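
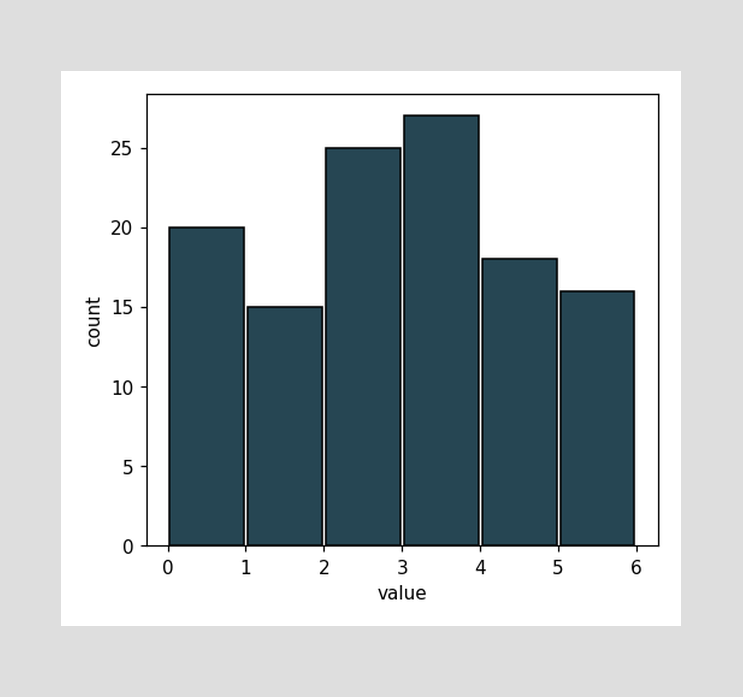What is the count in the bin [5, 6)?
16

The [5, 6) bin has height 16.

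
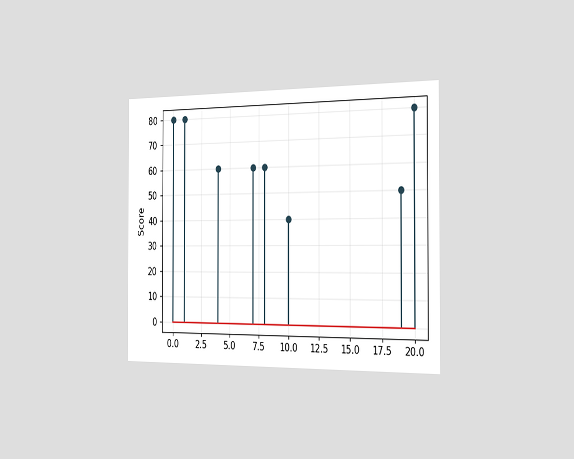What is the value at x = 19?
The chart is viewed slightly from the right. The stem at x=19 reaches 50.

50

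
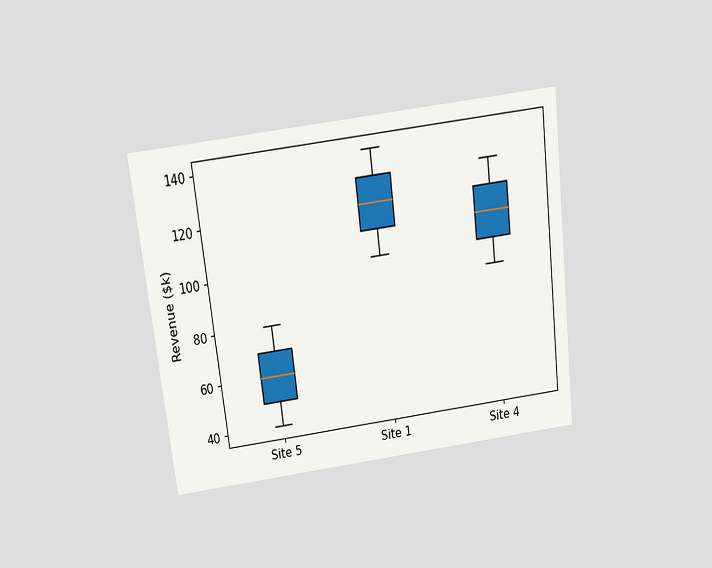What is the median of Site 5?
$60k

The chart is tilted about 7° counter-clockwise and viewed slightly from above. The median line in the Site 5 box sits at $60k.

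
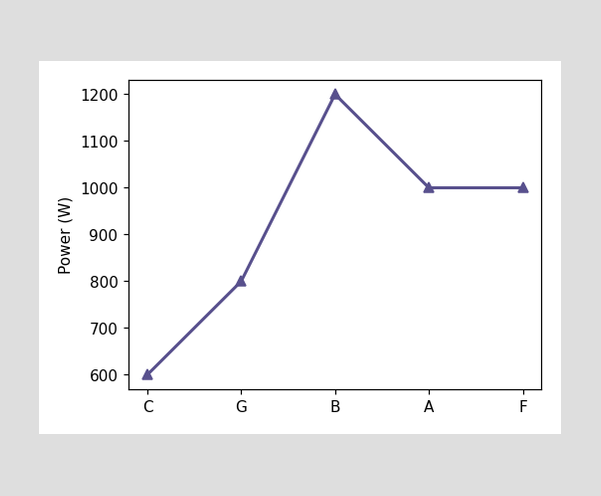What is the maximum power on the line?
1200W

The highest point is at B, and reading across to the y-axis gives 1200W.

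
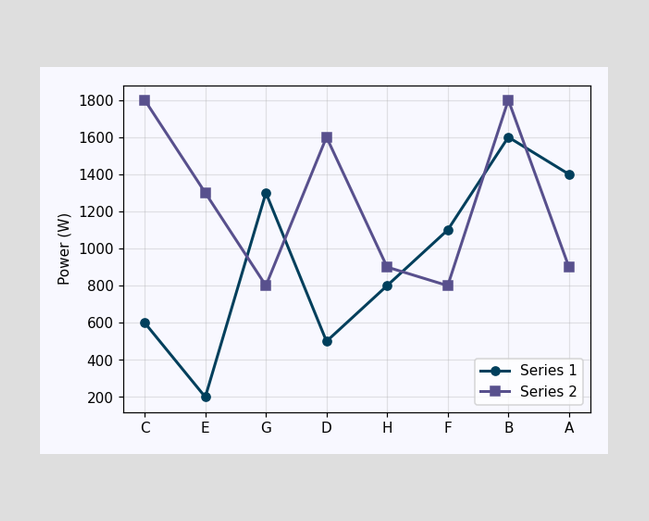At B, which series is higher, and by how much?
At B, Series 2 sits above the other line by 200W.

Series 2, by 200W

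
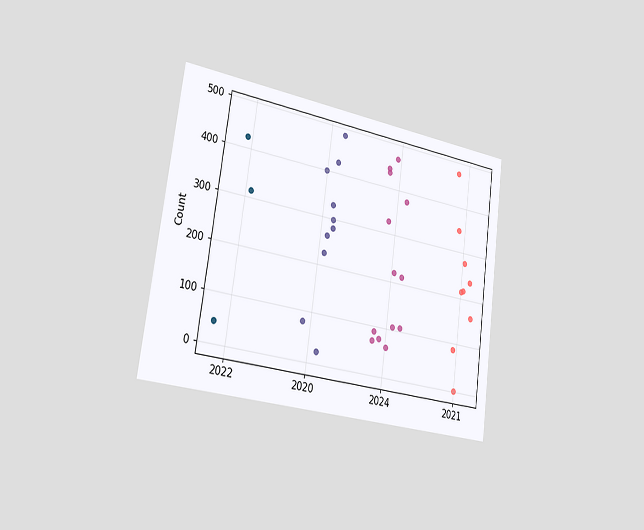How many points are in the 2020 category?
The chart is tilted about 8° clockwise and viewed slightly from the left. Counting the markers in the 2020 column gives 10.

10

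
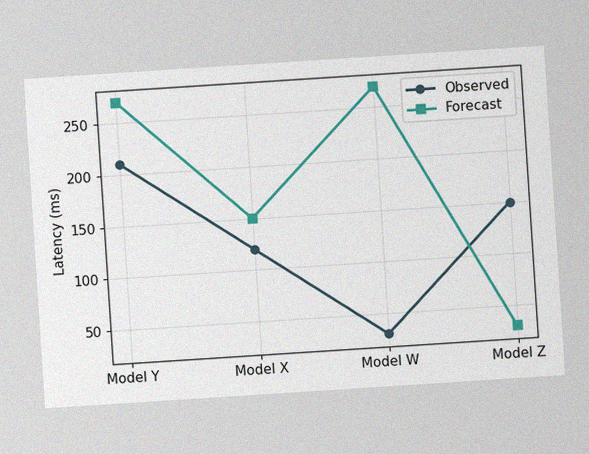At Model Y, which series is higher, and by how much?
Forecast, by 60ms

The chart is tilted about 4° counter-clockwise, with some photo noise. At Model Y, Forecast sits above the other line by 60ms.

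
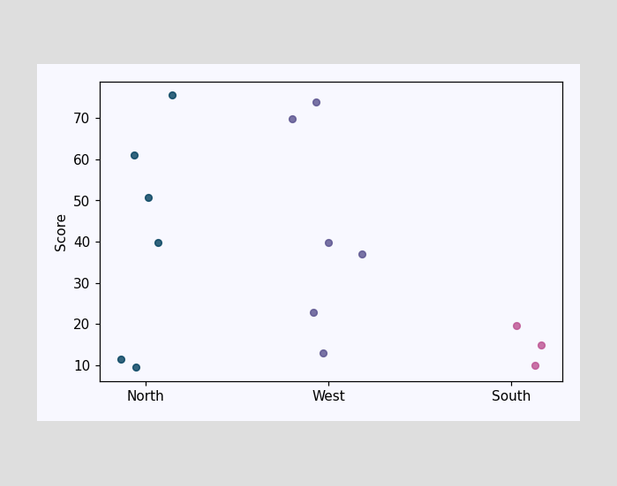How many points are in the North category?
Counting the markers in the North column gives 6.

6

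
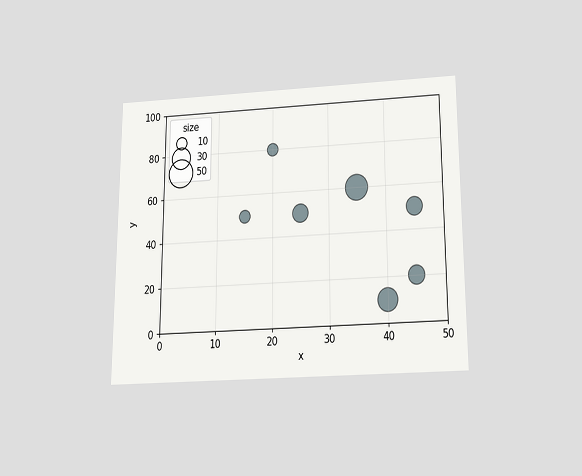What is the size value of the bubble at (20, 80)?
10

The chart is viewed slightly from below. Matching the bubble at (20, 80) against the size legend gives 10.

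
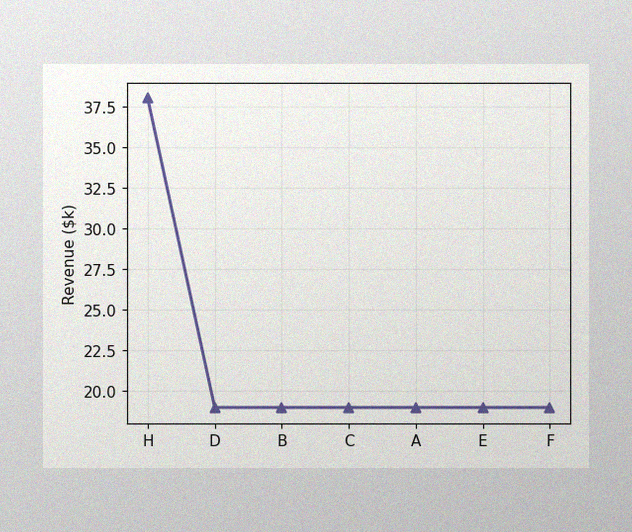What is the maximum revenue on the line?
$38k

The image has some photo noise and uneven lighting. The highest point is at H, and reading across to the y-axis gives $38k.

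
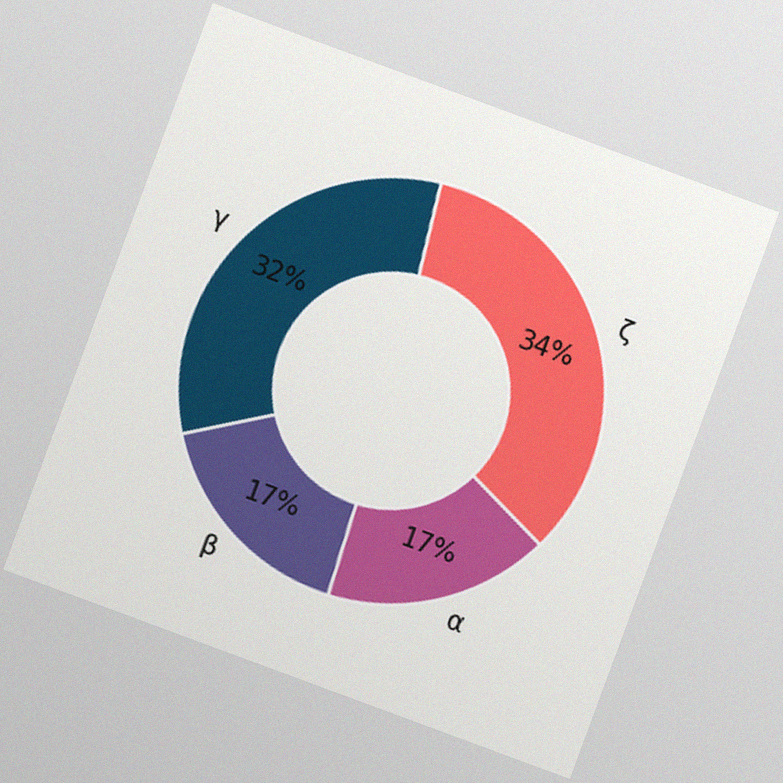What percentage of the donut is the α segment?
17%

The chart is tilted about 20° clockwise, with some photo noise. The α segment takes up 17% of the ring.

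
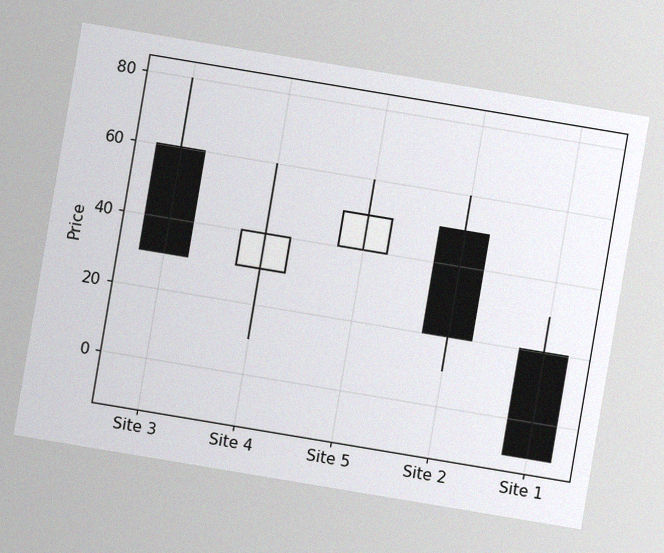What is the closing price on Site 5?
50

The chart is tilted about 9° clockwise, with some photo noise. The Site 5 candle closes at 50.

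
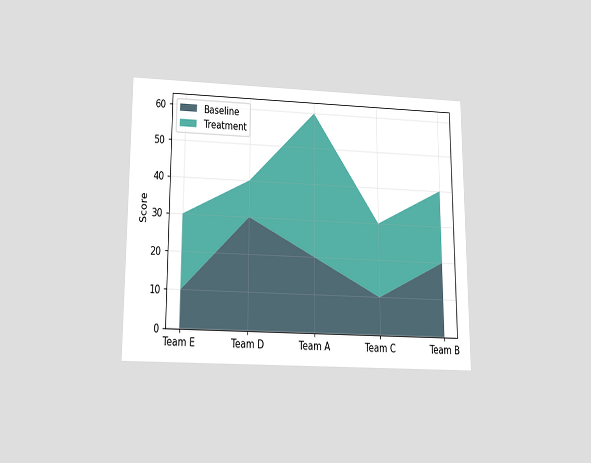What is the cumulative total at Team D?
40

The chart is viewed slightly from below. The stacked total at Team D reaches 40.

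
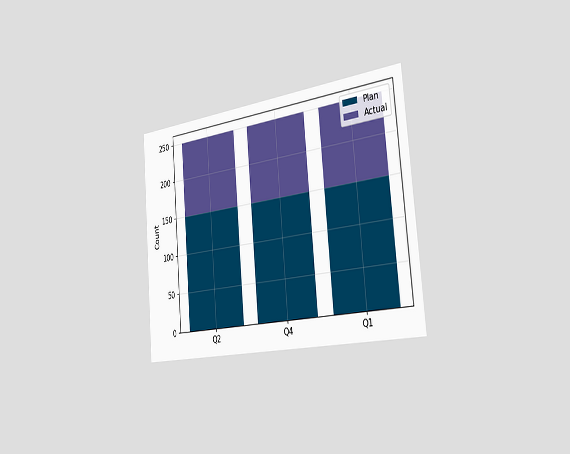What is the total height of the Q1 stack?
250

The chart is tilted about 5° counter-clockwise and viewed slightly from the right. The Q1 stack's top reaches 250 on the y-axis.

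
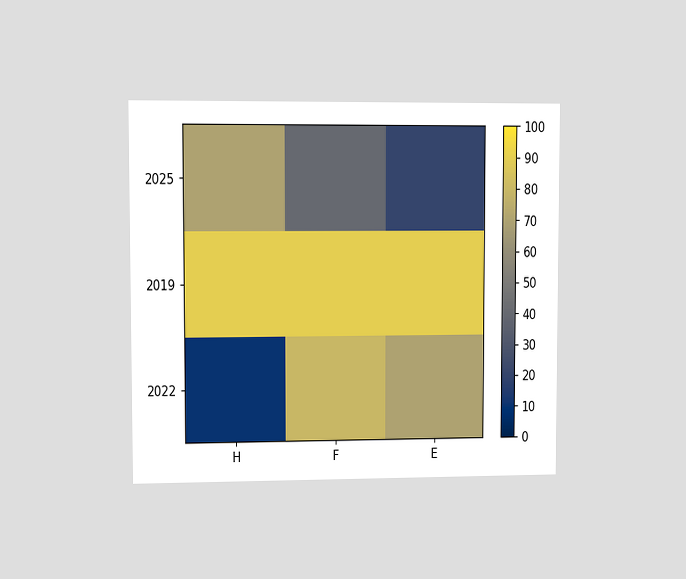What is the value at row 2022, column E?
The chart is viewed at a slight angle. Matching cell (2022, E) against the colorbar gives 70.

70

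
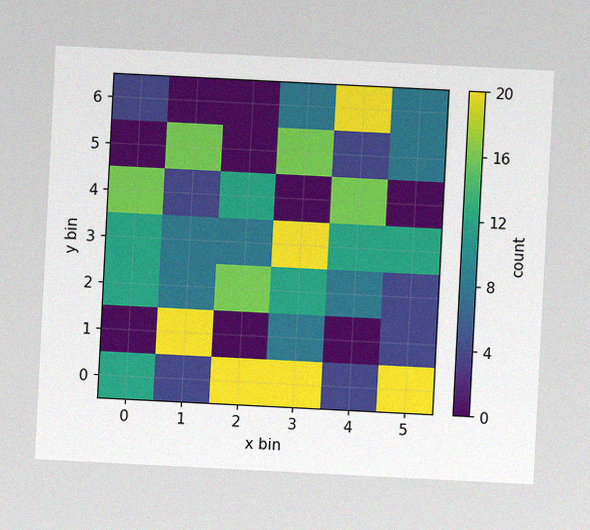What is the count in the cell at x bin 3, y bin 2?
The chart is tilted about 3° clockwise, with some photo noise. Matching the cell (3, 2) against the colorbar gives 12.

12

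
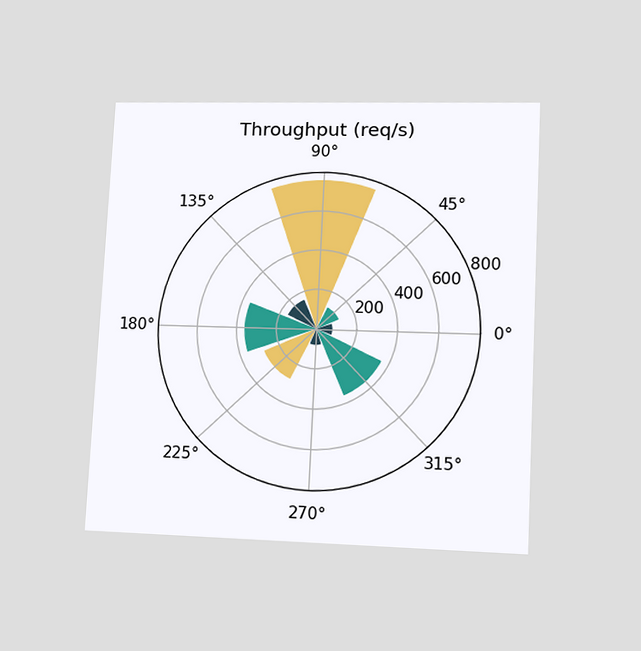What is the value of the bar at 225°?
280req/s

The chart is tilted about 3° clockwise and viewed at a slight angle. The bar at 225° reaches 280req/s on the radial axis.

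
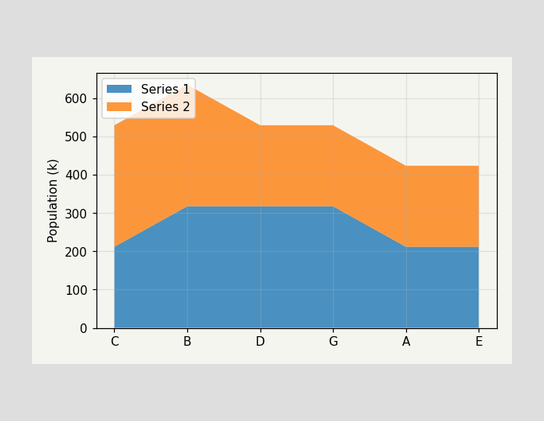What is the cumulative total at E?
424k

The stacked total at E reaches 424k.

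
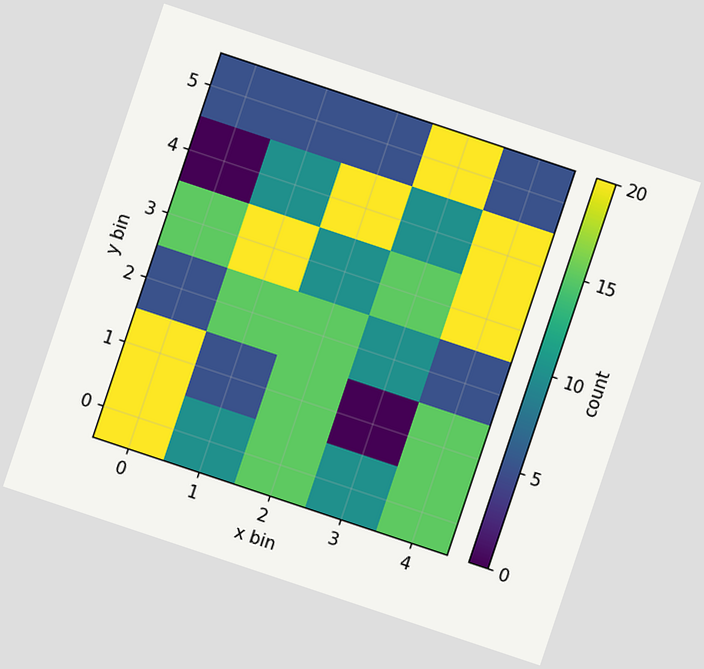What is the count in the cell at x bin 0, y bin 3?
15

The chart is tilted about 18° clockwise. Matching the cell (0, 3) against the colorbar gives 15.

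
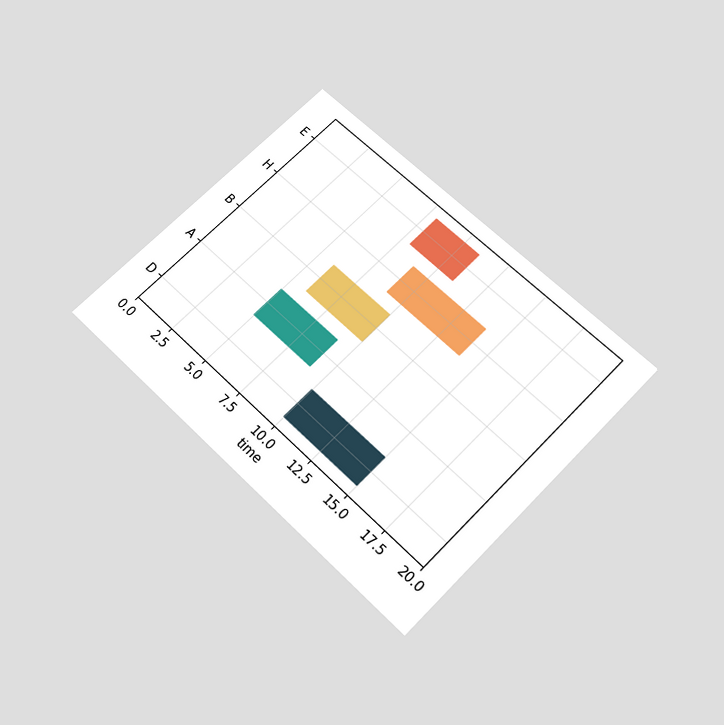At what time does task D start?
The chart is tilted about 44° clockwise and viewed slightly from below. The D bar begins at t=10.

10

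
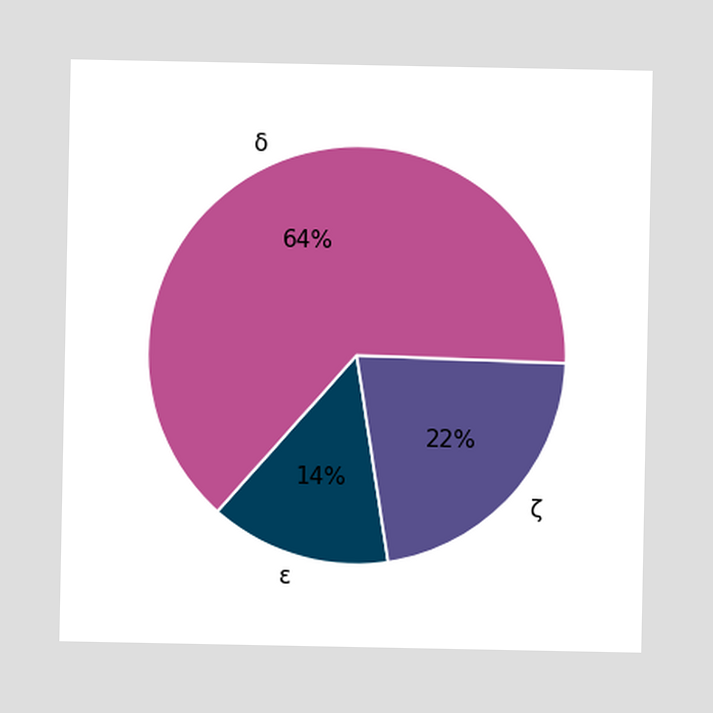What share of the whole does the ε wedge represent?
The ε slice takes up 14% of the pie.

14%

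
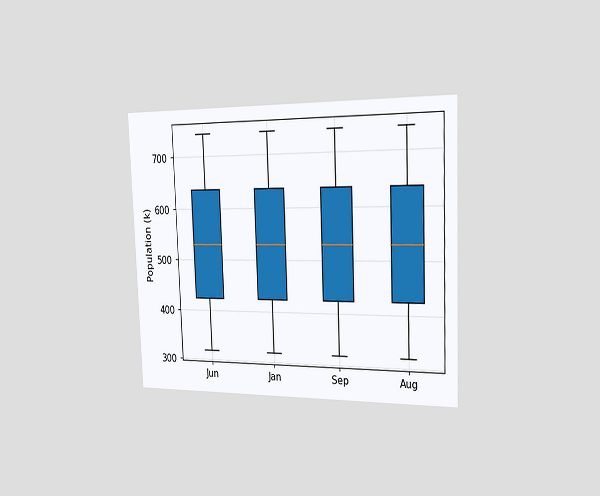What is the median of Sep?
530k

The chart is tilted about 2° counter-clockwise and viewed slightly from the right. The median line in the Sep box sits at 530k.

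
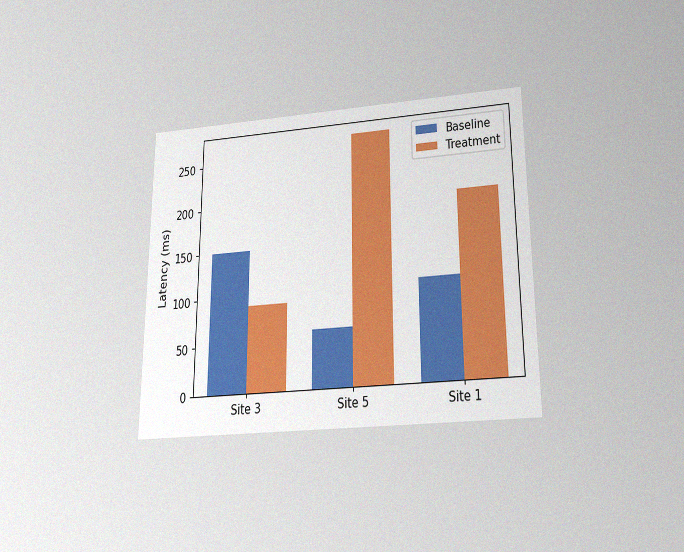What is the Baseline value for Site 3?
150ms

The chart is viewed slightly from below, with some photo noise. The Baseline bar at Site 3 reaches 150ms on the y-axis.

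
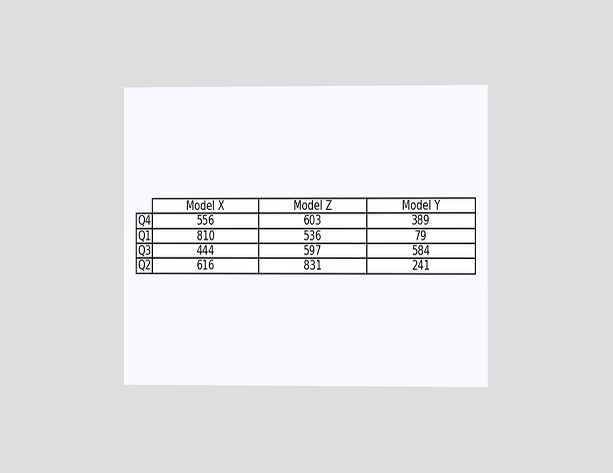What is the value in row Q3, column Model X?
444

The chart is viewed slightly from the right. The (Q3, Model X) cell reads 444.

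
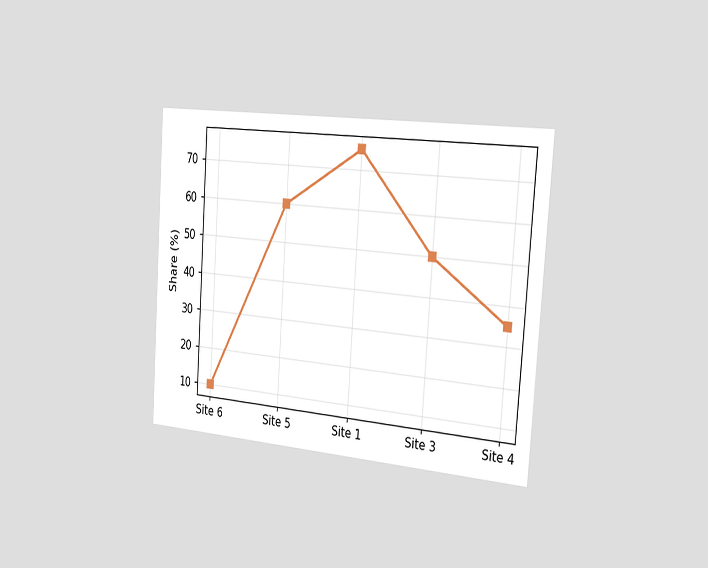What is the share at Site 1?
The chart is tilted about 4° clockwise and viewed slightly from the right. At Site 1, the line is at 75%.

75%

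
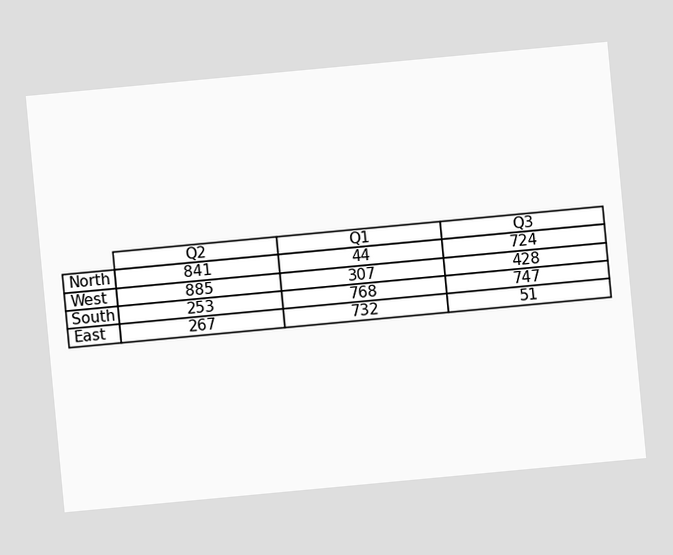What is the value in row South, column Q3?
The chart is tilted about 5° counter-clockwise. The (South, Q3) cell reads 747.

747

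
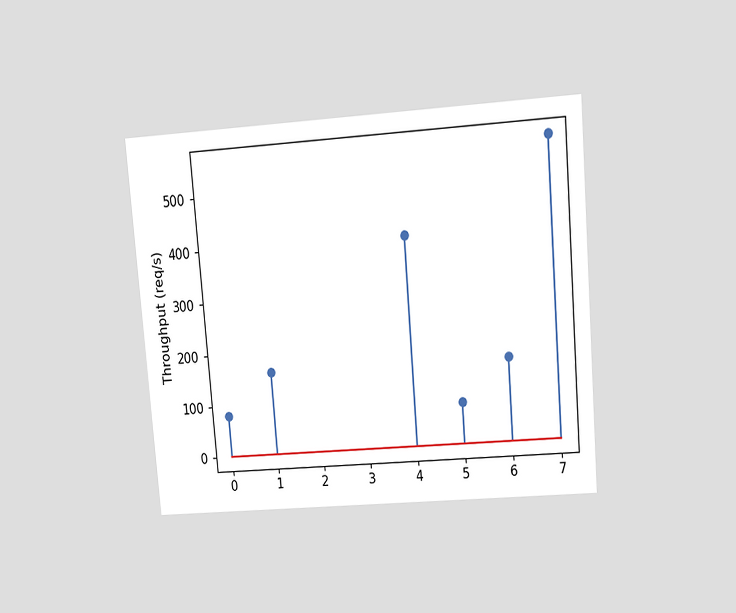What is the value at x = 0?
The chart is tilted about 5° counter-clockwise and viewed at a slight angle. The stem at x=0 reaches 80req/s.

80req/s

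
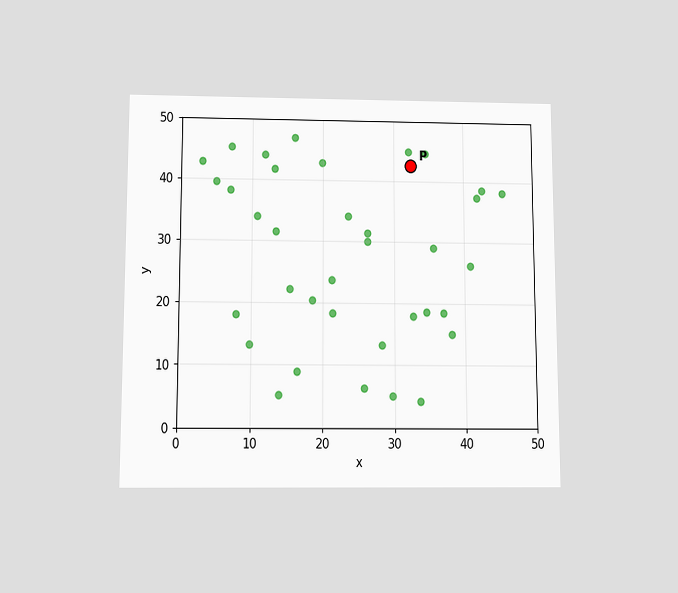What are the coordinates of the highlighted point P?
(32.5, 42.5)

The chart is viewed slightly from below. Following the gridlines from P to each axis, P sits at (32.5, 42.5).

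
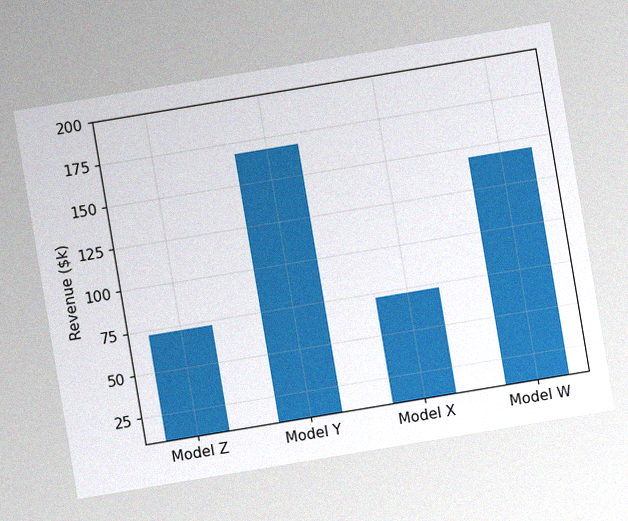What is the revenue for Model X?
The chart is tilted about 9° counter-clockwise, with some photo noise. Reading along the chart's y-axis, the Model X bar reaches $72k.

$72k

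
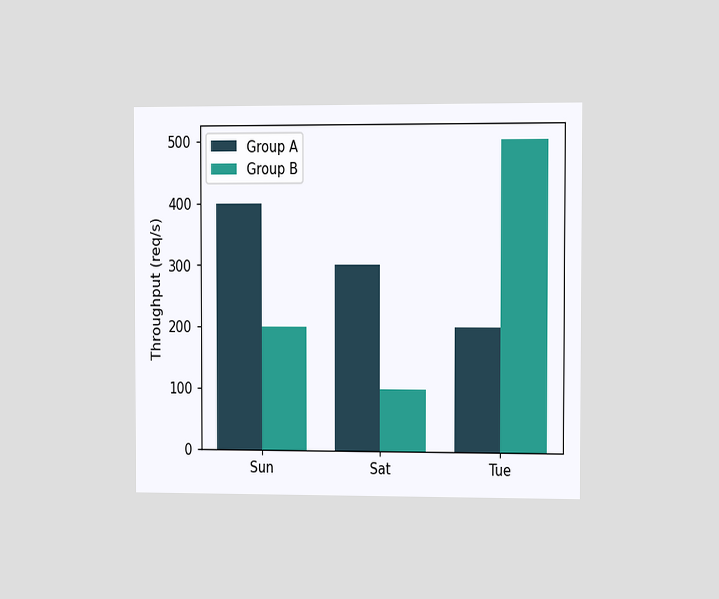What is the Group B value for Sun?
The chart is viewed slightly from the right. The Group B bar at Sun reaches 200req/s on the y-axis.

200req/s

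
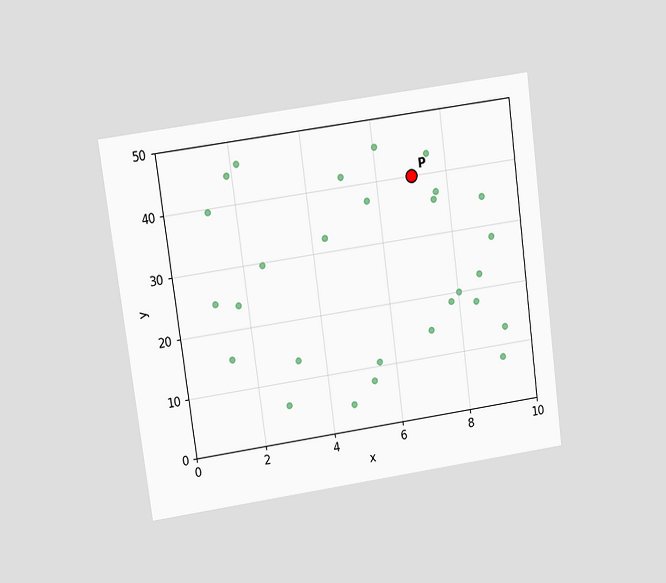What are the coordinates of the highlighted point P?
The chart is tilted about 8° counter-clockwise and viewed at a slight angle. Following the gridlines from P to each axis, P sits at (7, 40).

(7, 40)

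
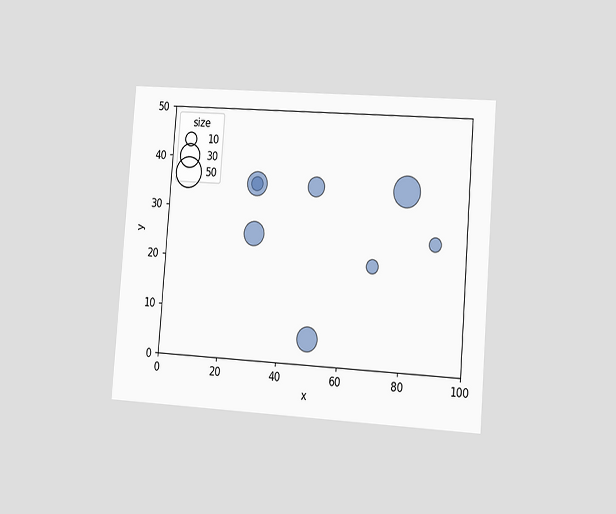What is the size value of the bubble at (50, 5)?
30

The chart is tilted about 4° clockwise and viewed slightly from the right. Matching the bubble at (50, 5) against the size legend gives 30.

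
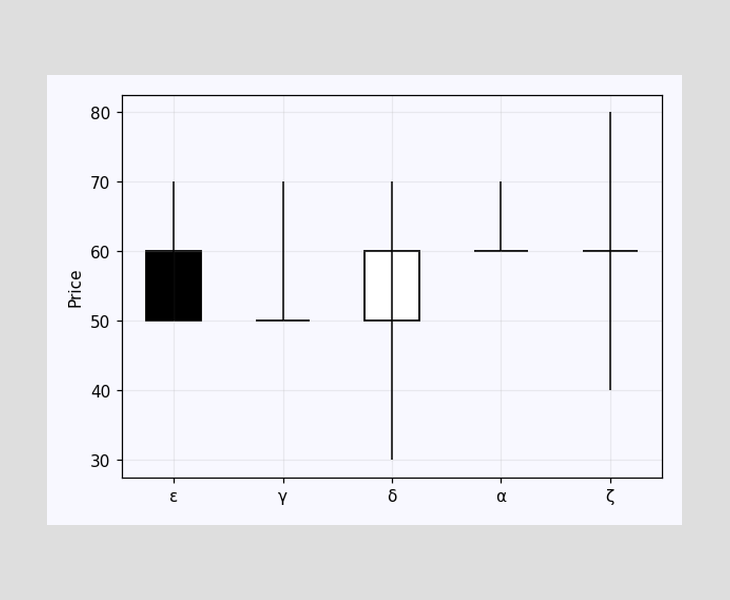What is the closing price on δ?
The δ candle closes at 60.

60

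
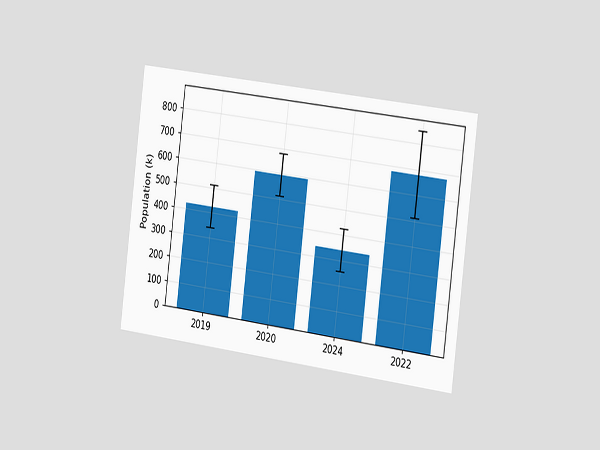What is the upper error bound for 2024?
425k

The chart is tilted about 7° clockwise and viewed slightly from the right. The 2024 bar's upper whisker reaches 425k.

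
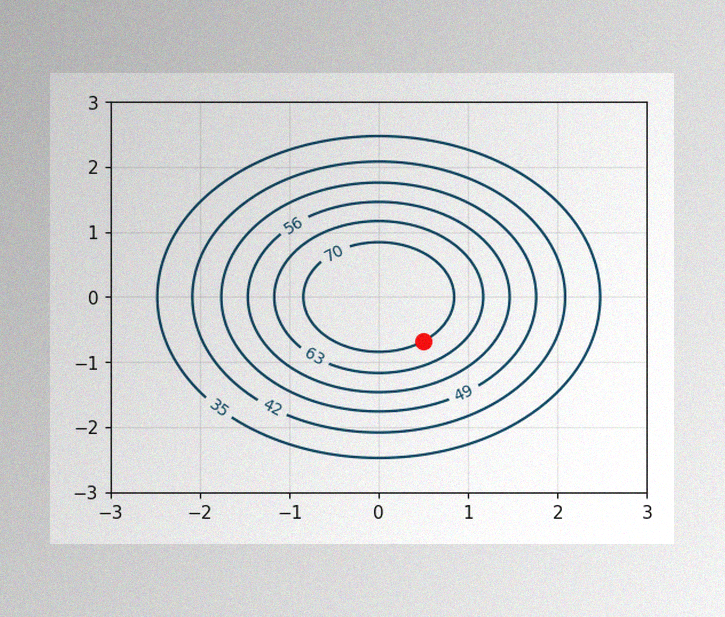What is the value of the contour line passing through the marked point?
The image has some photo noise and uneven lighting. The marked point sits on the contour labelled 70.

70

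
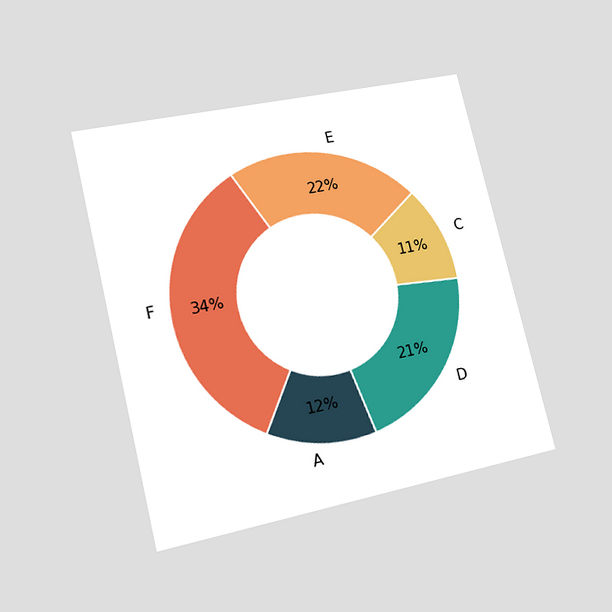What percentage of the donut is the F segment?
The chart is tilted about 13° counter-clockwise and viewed at a slight angle. The F segment takes up 34% of the ring.

34%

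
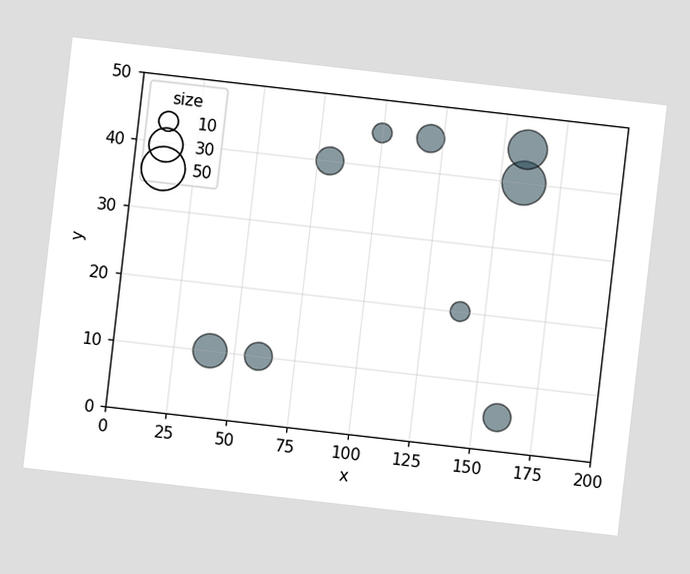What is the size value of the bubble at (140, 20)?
10

The chart is tilted about 7° clockwise. Matching the bubble at (140, 20) against the size legend gives 10.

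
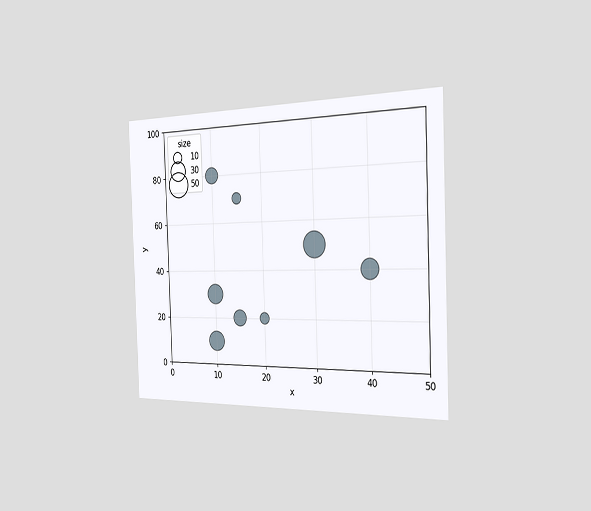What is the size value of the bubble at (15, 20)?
The chart is tilted about 2° counter-clockwise and viewed slightly from the right. Matching the bubble at (15, 20) against the size legend gives 20.

20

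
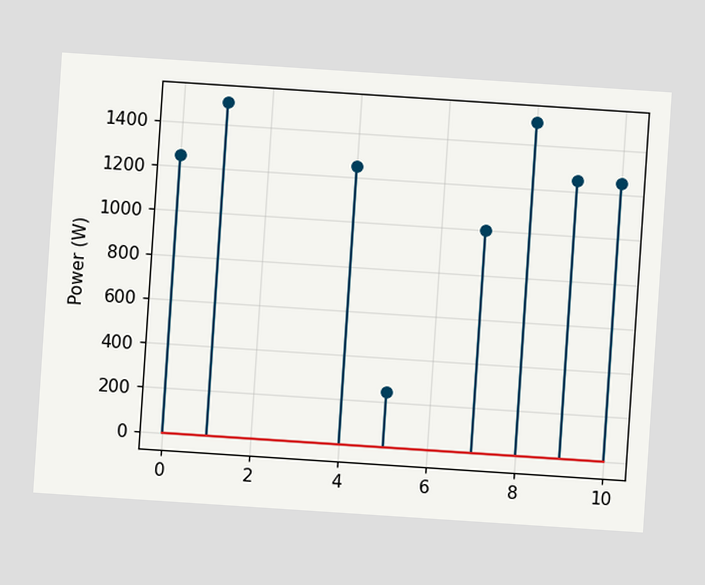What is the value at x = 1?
The chart is tilted about 4° clockwise. The stem at x=1 reaches 1500W.

1500W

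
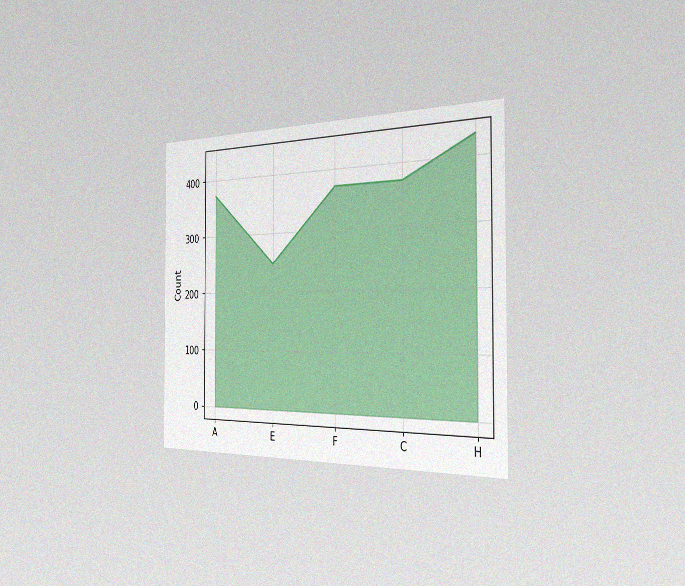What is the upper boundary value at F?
The chart is viewed slightly from the right, with some photo noise. At F the upper boundary is at 372.

372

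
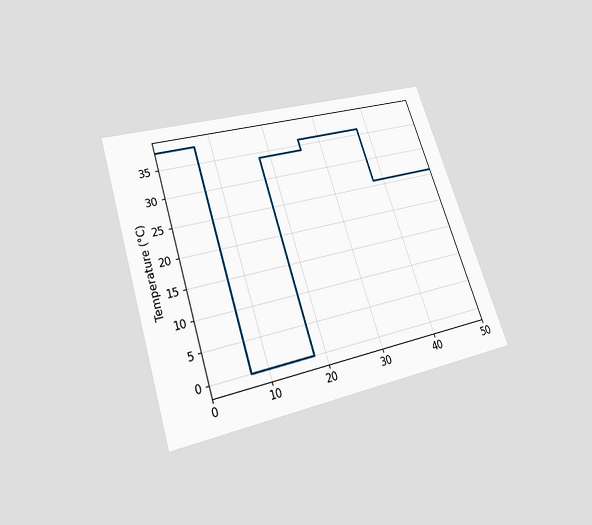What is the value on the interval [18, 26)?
The chart is tilted about 18° counter-clockwise and viewed slightly from below. On [18, 26) the step sits at 34°C.

34°C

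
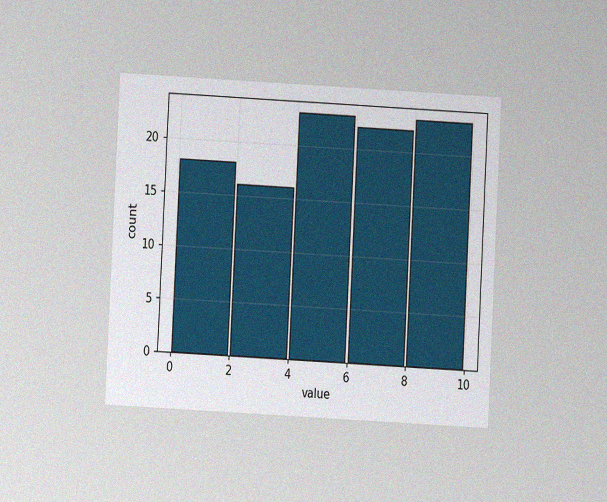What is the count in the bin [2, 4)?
The chart is tilted about 3° clockwise and viewed at a slight angle, with some photo noise. The [2, 4) bin has height 16.

16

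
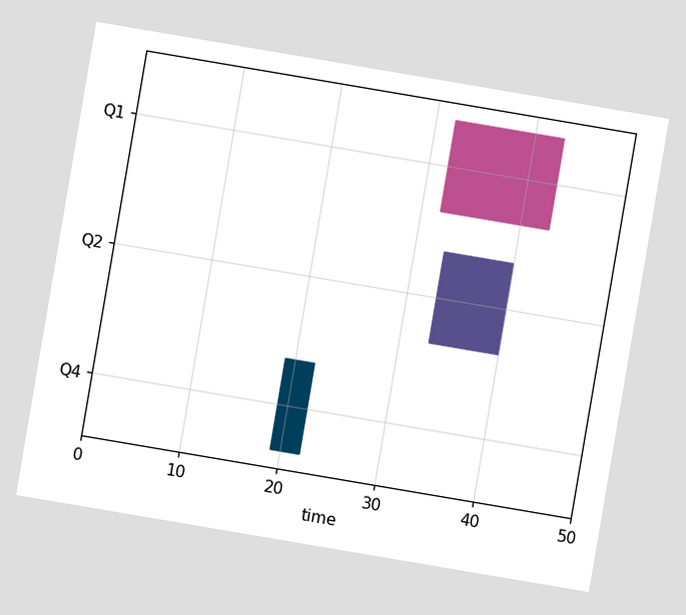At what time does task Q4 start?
The chart is tilted about 10° clockwise. The Q4 bar begins at t=19.

19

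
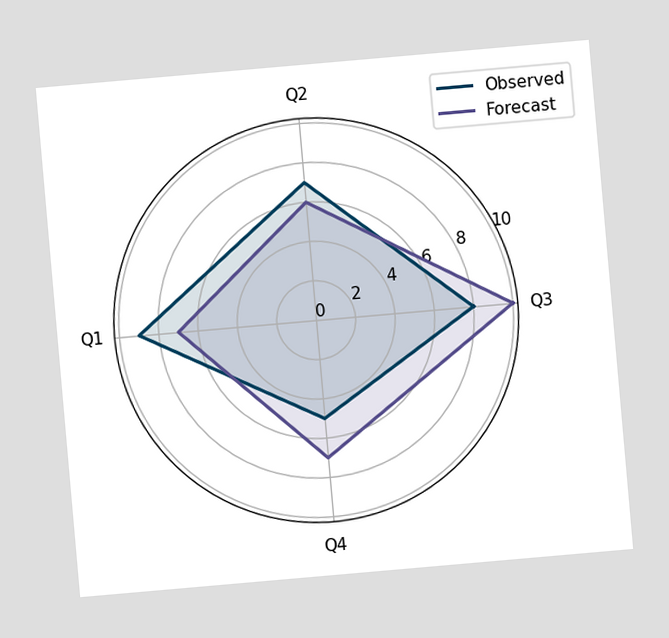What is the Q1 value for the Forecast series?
7

The chart is tilted about 5° counter-clockwise. On the Q1 axis, Forecast reaches 7.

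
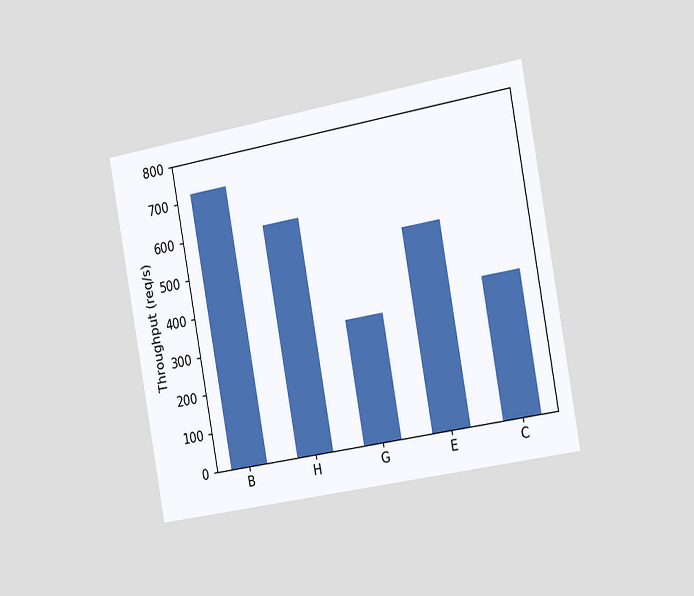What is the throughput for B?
720req/s

The chart is tilted about 10° counter-clockwise and viewed slightly from the right. Reading along the chart's y-axis, the B bar reaches 720req/s.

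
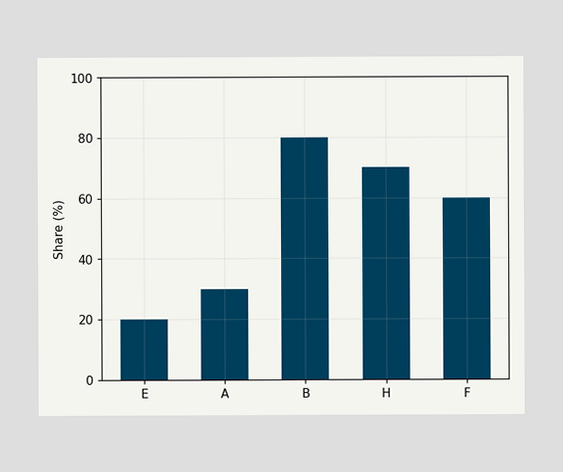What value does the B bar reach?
80%

Reading along the chart's y-axis, the B bar reaches 80%.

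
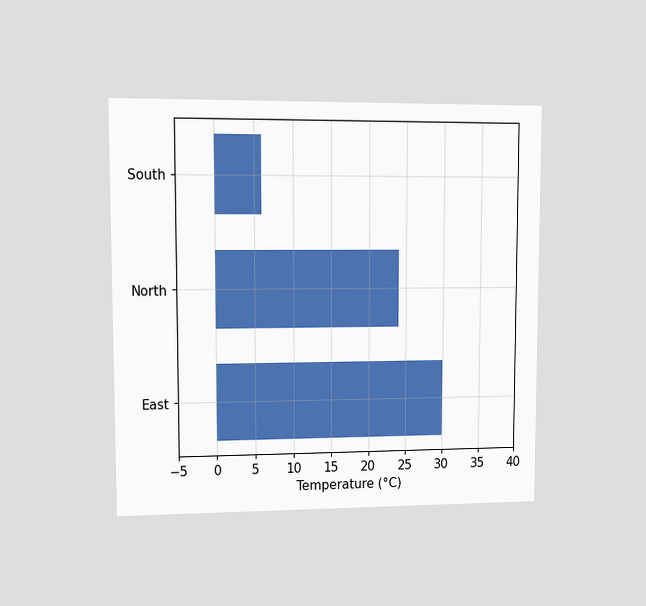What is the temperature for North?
24°C

The chart is viewed at a slight angle. Reading along the chart's x-axis, the North bar reaches 24°C.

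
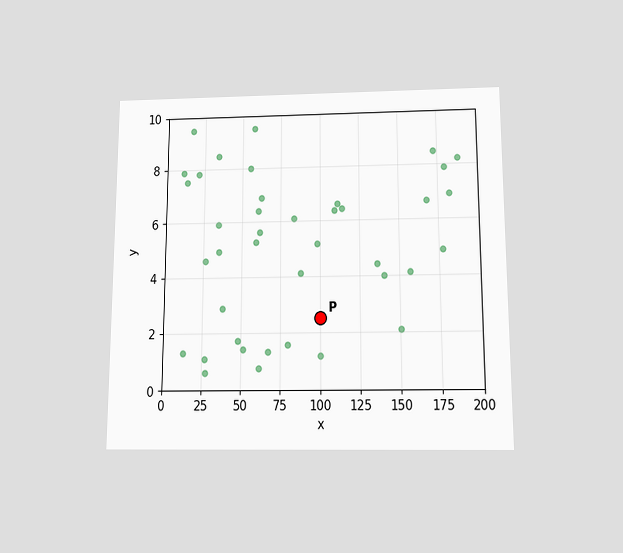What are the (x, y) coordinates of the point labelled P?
(100, 2.5)

The chart is viewed slightly from below. Following the gridlines from P to each axis, P sits at (100, 2.5).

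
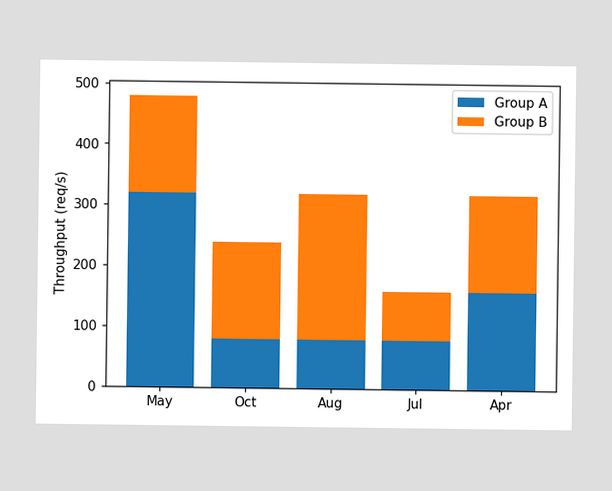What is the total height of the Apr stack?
320req/s

The Apr stack's top reaches 320req/s on the y-axis.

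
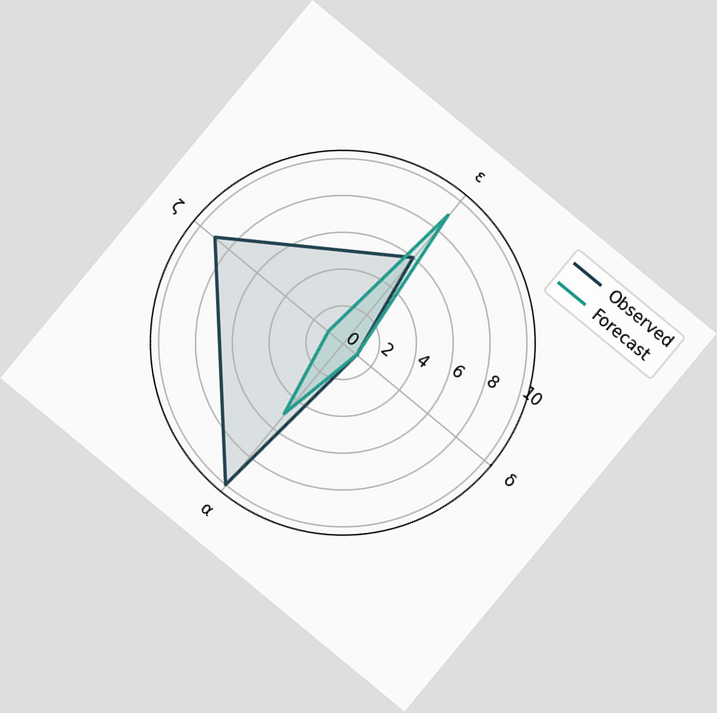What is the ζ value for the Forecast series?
1

The chart is tilted about 40° clockwise. On the ζ axis, Forecast reaches 1.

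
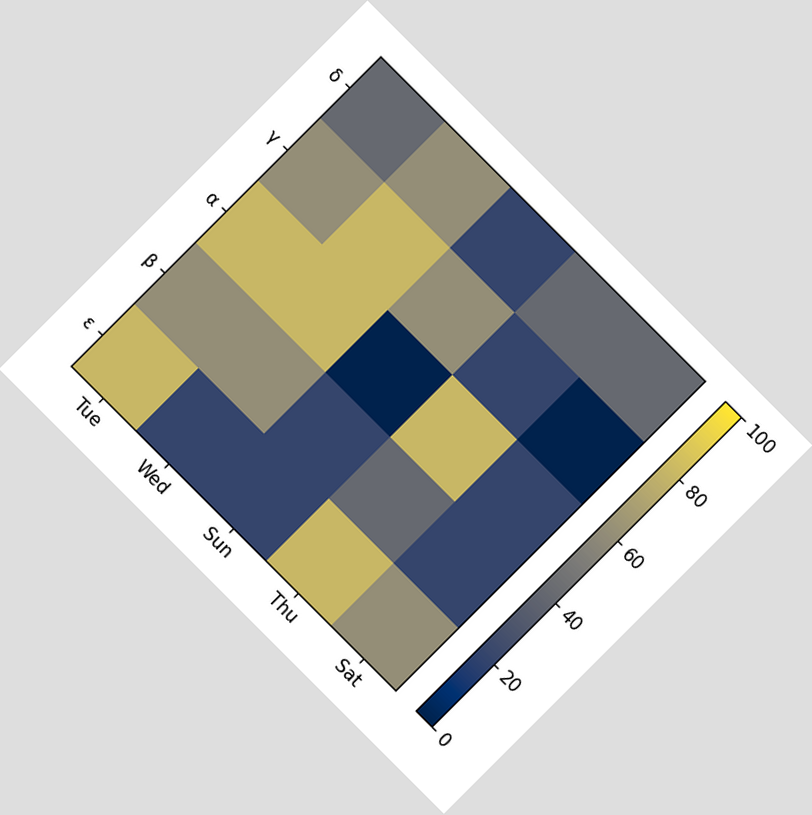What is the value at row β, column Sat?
The chart is tilted about 45° clockwise. Matching cell (β, Sat) against the colorbar gives 20.

20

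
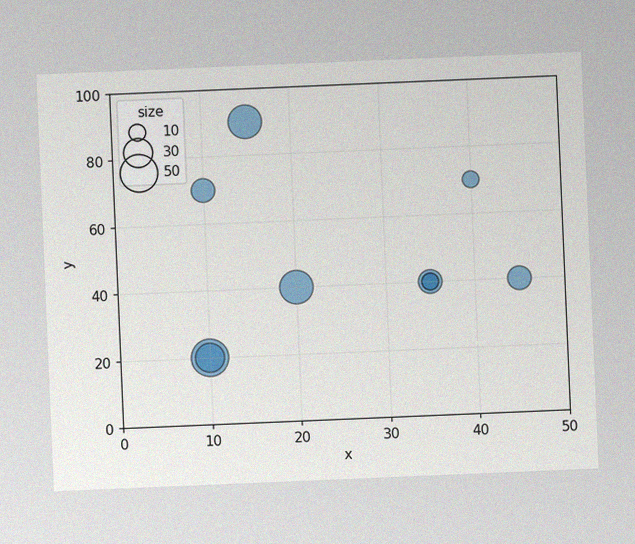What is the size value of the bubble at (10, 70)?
The chart is tilted about 2° counter-clockwise, with some photo noise. Matching the bubble at (10, 70) against the size legend gives 20.

20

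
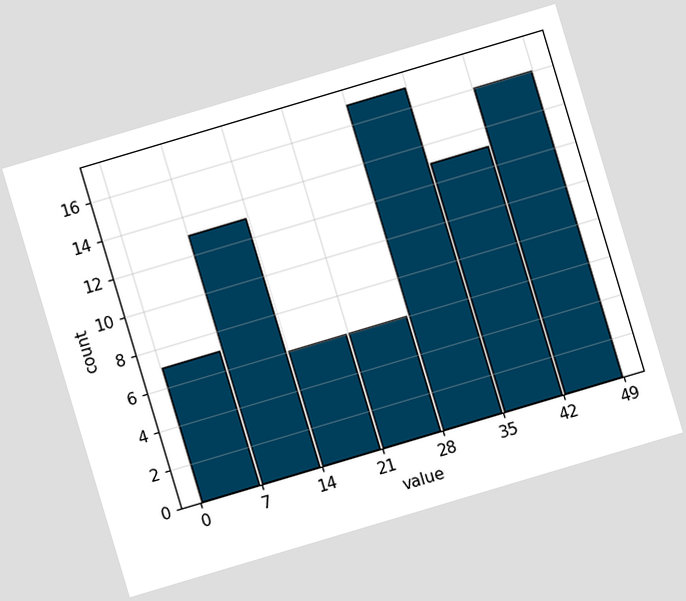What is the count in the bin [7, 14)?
13

The chart is tilted about 17° counter-clockwise. The [7, 14) bin has height 13.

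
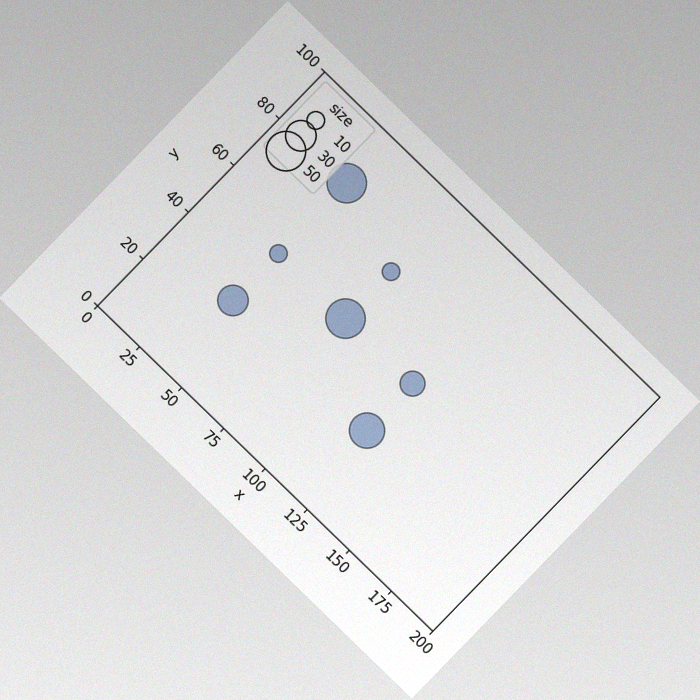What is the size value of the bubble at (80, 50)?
The chart is tilted about 44° clockwise, with some photo noise. Matching the bubble at (80, 50) against the size legend gives 50.

50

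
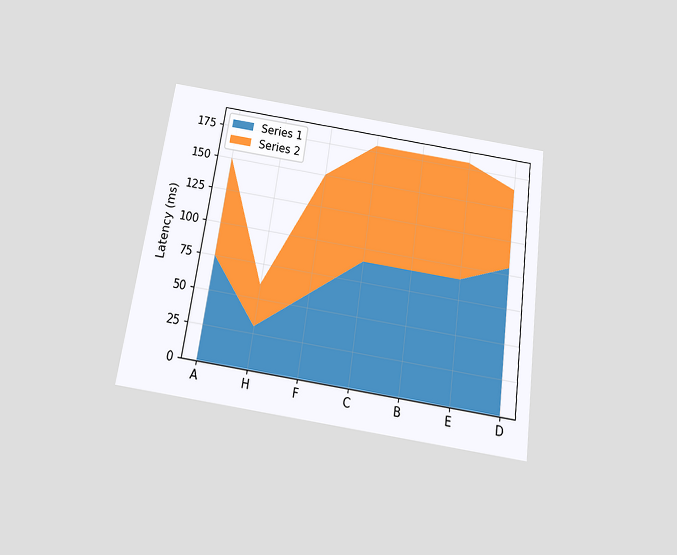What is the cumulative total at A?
150ms

The chart is tilted about 8° clockwise and viewed slightly from below. The stacked total at A reaches 150ms.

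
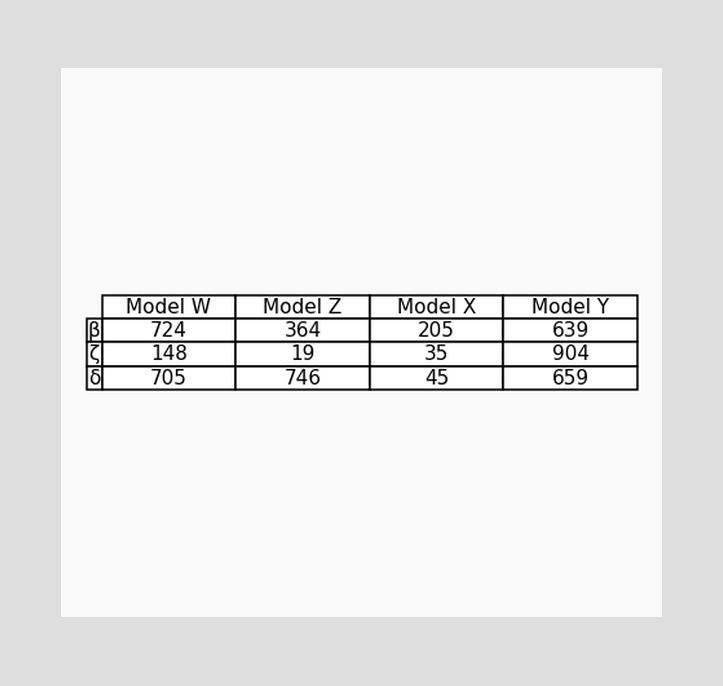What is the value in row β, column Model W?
The (β, Model W) cell reads 724.

724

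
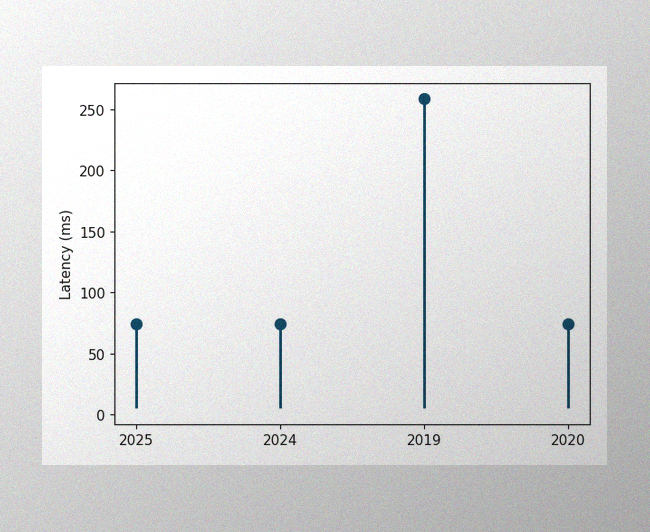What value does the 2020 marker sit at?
The image has some photo noise and uneven lighting. The 2020 marker sits at 74ms.

74ms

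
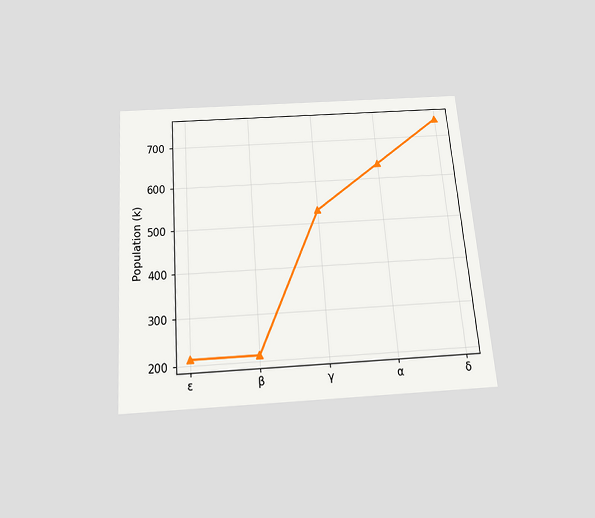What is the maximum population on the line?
The chart is tilted about 4° counter-clockwise and viewed slightly from below. The highest point is at δ, and reading across to the y-axis gives 742k.

742k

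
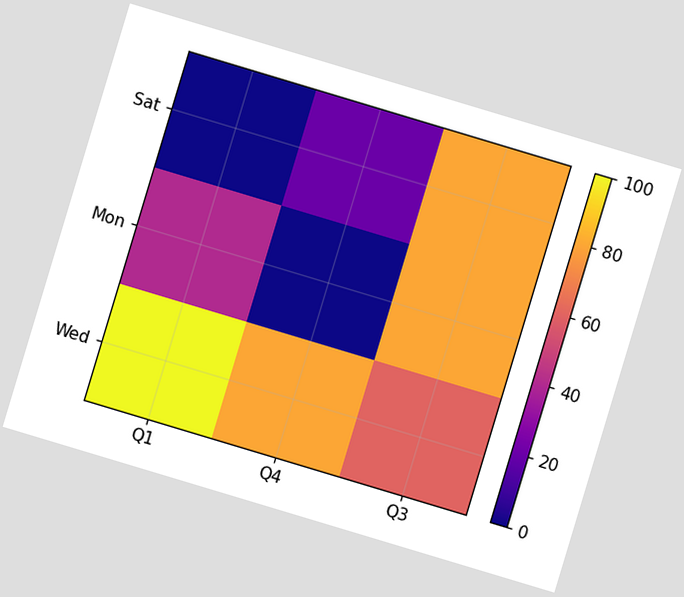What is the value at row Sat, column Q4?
The chart is tilted about 17° clockwise. Matching cell (Sat, Q4) against the colorbar gives 20.

20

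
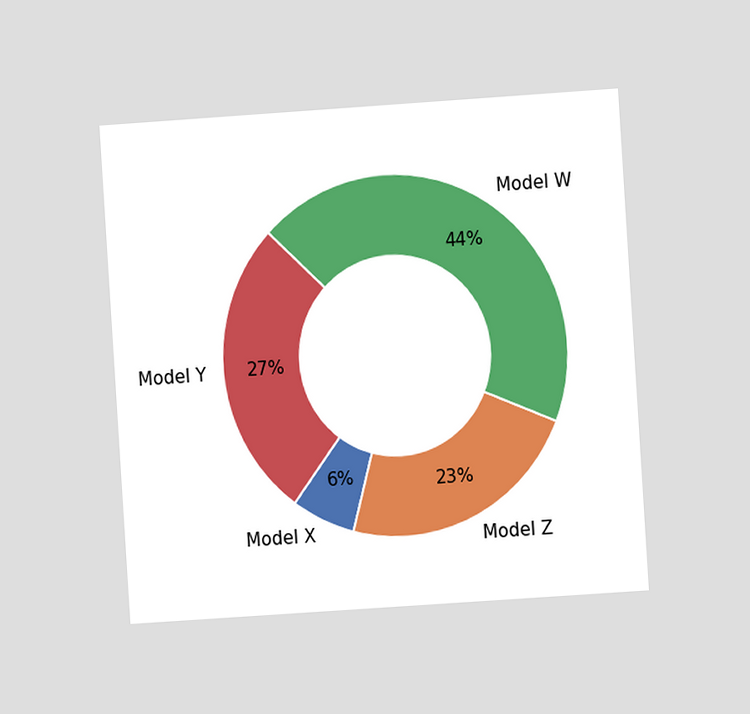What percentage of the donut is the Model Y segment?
27%

The chart is tilted about 4° counter-clockwise and viewed at a slight angle. The Model Y segment takes up 27% of the ring.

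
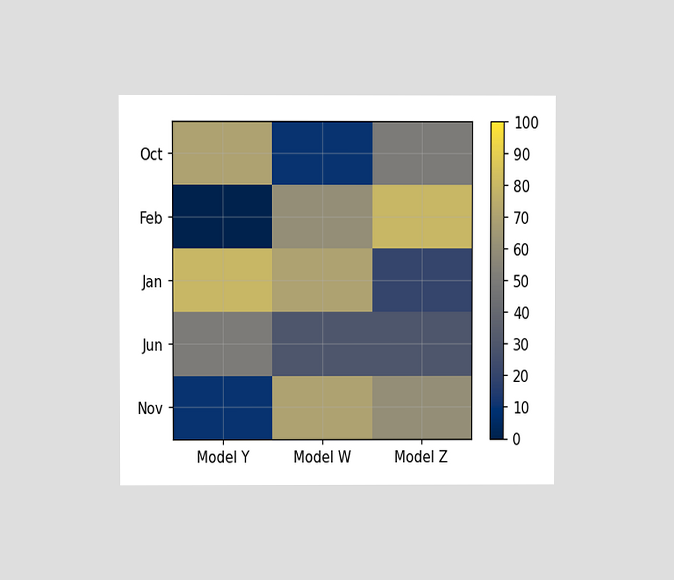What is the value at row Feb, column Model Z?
80

The chart is viewed at a slight angle. Matching cell (Feb, Model Z) against the colorbar gives 80.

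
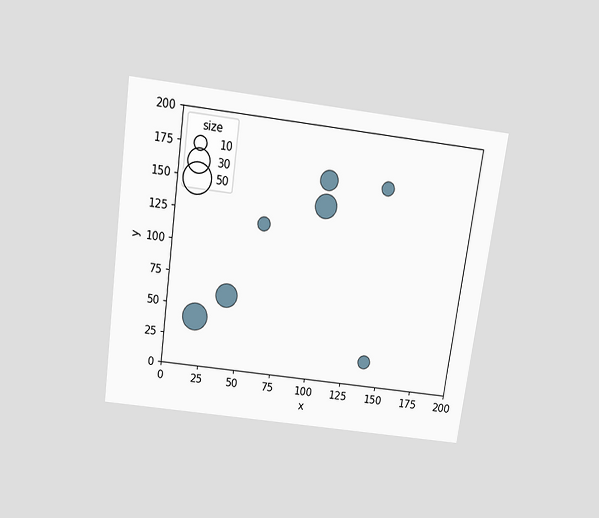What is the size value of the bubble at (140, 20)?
The chart is tilted about 8° clockwise and viewed slightly from above. Matching the bubble at (140, 20) against the size legend gives 10.

10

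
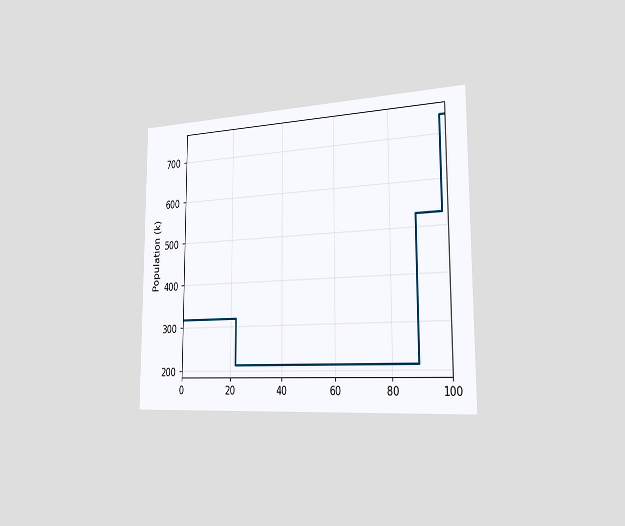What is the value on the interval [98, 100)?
742k

The chart is viewed slightly from the right. On [98, 100) the step sits at 742k.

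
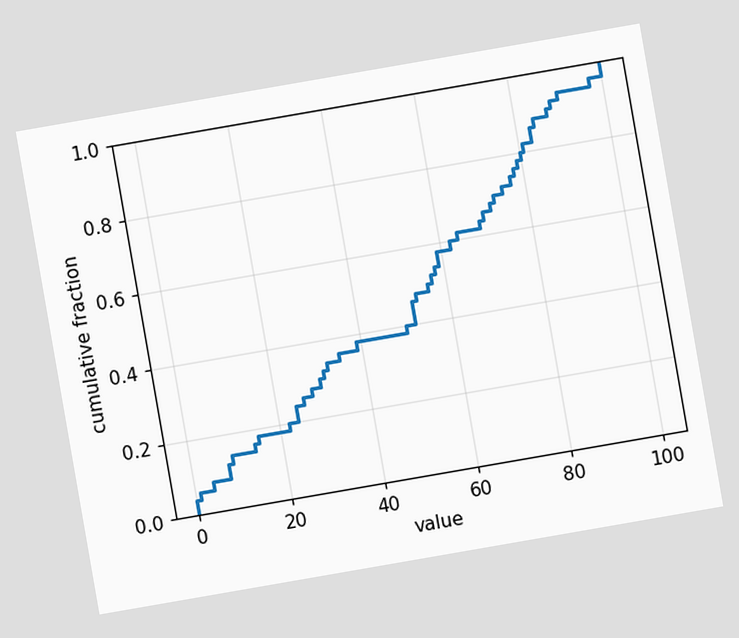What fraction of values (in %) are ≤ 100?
The chart is tilted about 10° counter-clockwise. At x=100 the ECDF step is at 100%.

100%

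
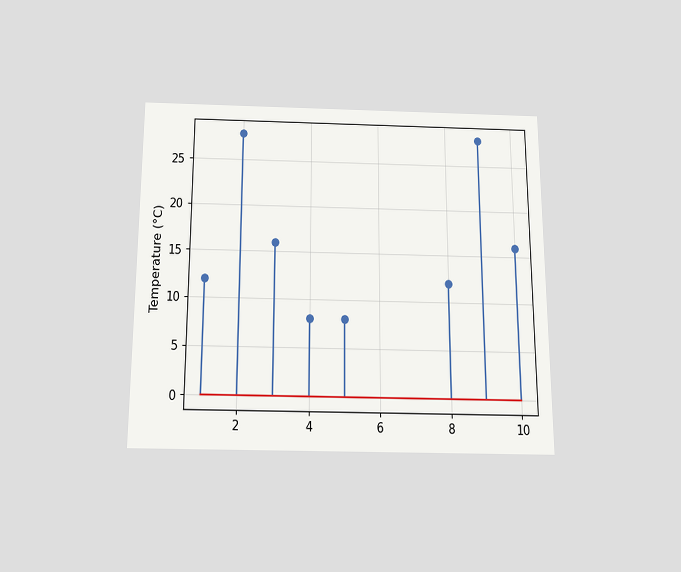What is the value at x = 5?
The chart is viewed slightly from below. The stem at x=5 reaches 8°C.

8°C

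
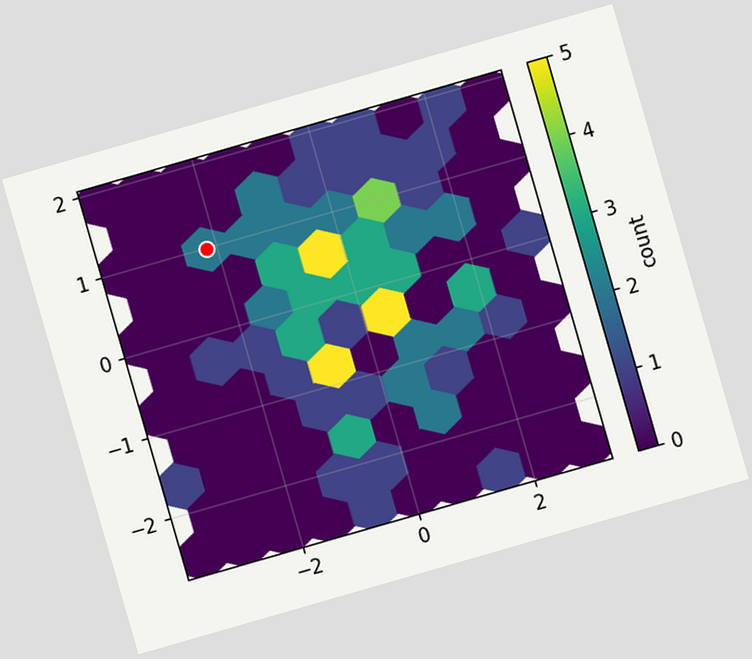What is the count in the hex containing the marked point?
The chart is tilted about 16° counter-clockwise. The marked hex reads 2 on the colorbar.

2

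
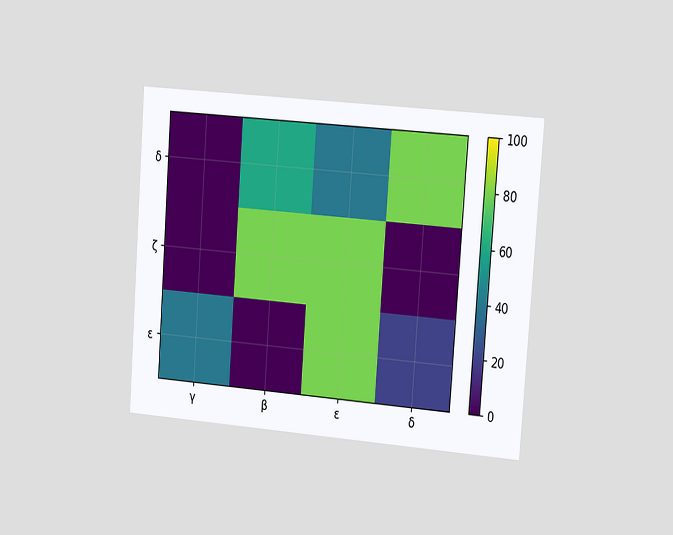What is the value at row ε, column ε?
80

The chart is tilted about 4° clockwise and viewed slightly from the right. Matching cell (ε, ε) against the colorbar gives 80.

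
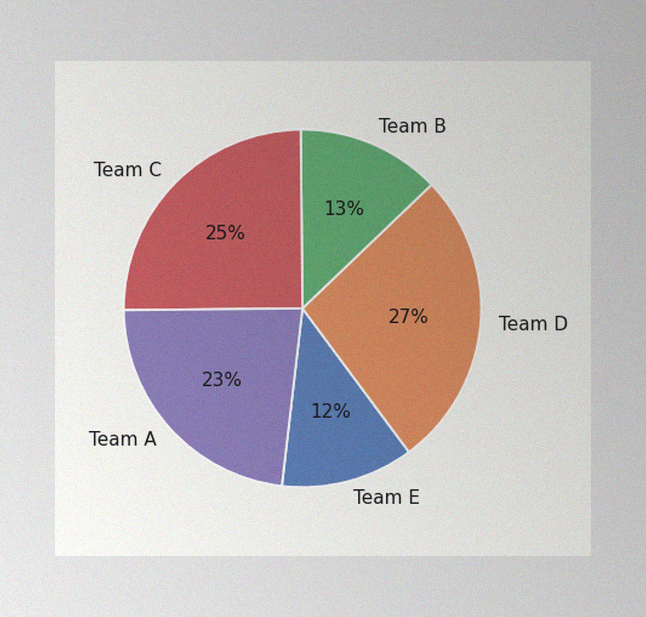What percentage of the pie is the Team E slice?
The image has some photo noise and uneven lighting. The Team E slice takes up 12% of the pie.

12%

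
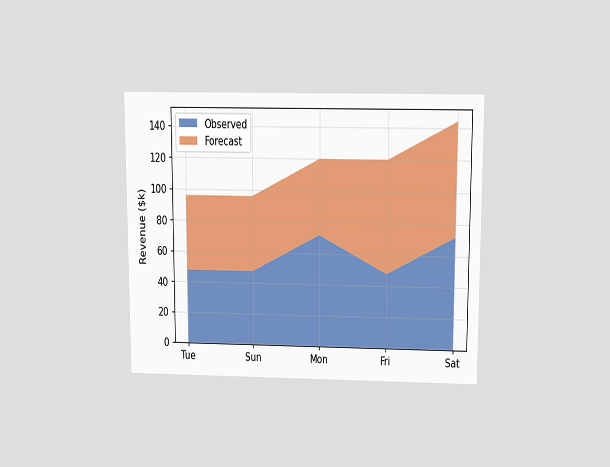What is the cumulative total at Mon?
The chart is viewed slightly from above. The stacked total at Mon reaches $120k.

$120k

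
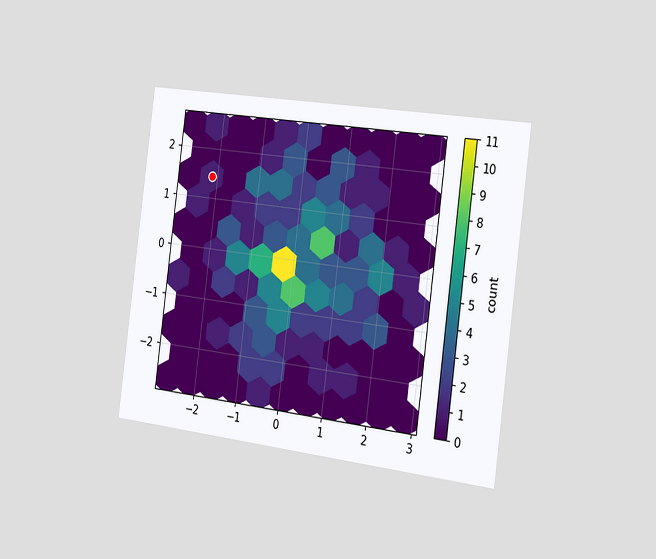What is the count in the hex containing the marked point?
The chart is tilted about 7° clockwise and viewed slightly from the right. The marked hex reads 1 on the colorbar.

1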